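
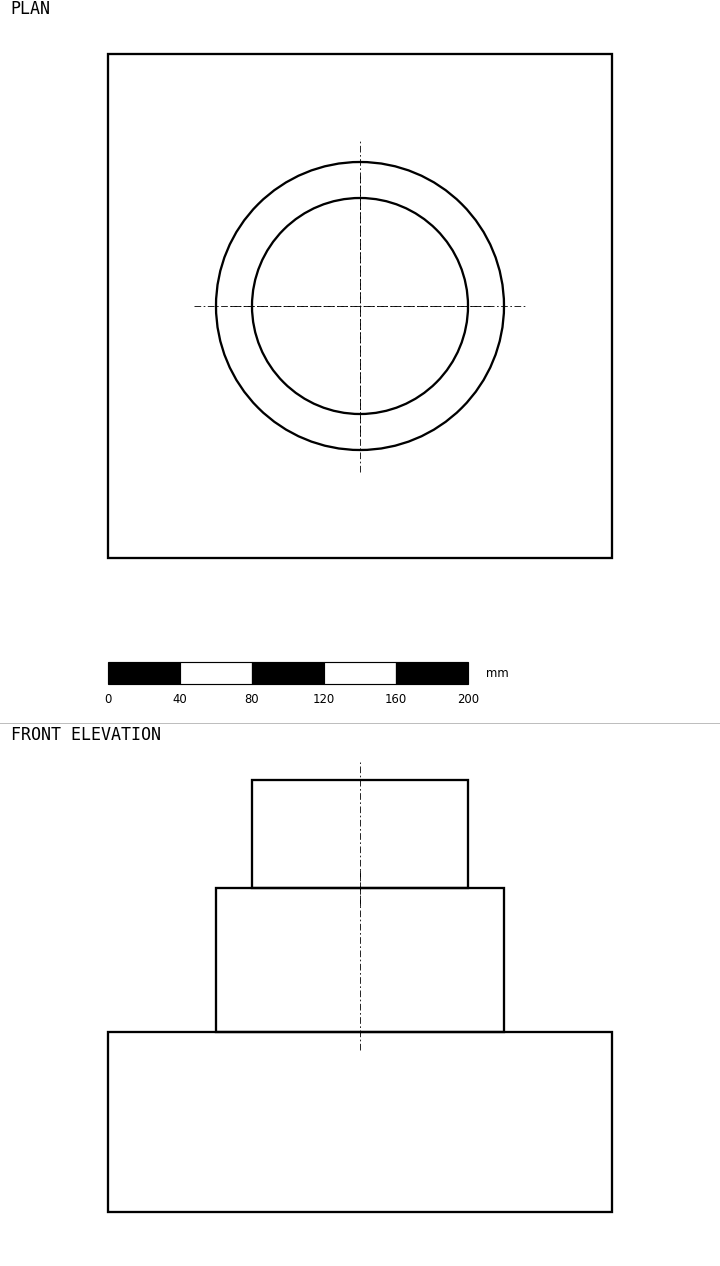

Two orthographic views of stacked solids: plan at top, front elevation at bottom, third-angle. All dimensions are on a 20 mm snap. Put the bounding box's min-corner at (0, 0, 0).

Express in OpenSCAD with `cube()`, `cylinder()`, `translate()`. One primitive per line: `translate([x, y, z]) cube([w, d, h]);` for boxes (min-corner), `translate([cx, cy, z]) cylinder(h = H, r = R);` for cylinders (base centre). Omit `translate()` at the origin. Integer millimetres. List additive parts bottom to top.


cube([280, 280, 100]);
translate([140, 140, 100]) cylinder(h = 80, r = 80);
translate([140, 140, 180]) cylinder(h = 60, r = 60);


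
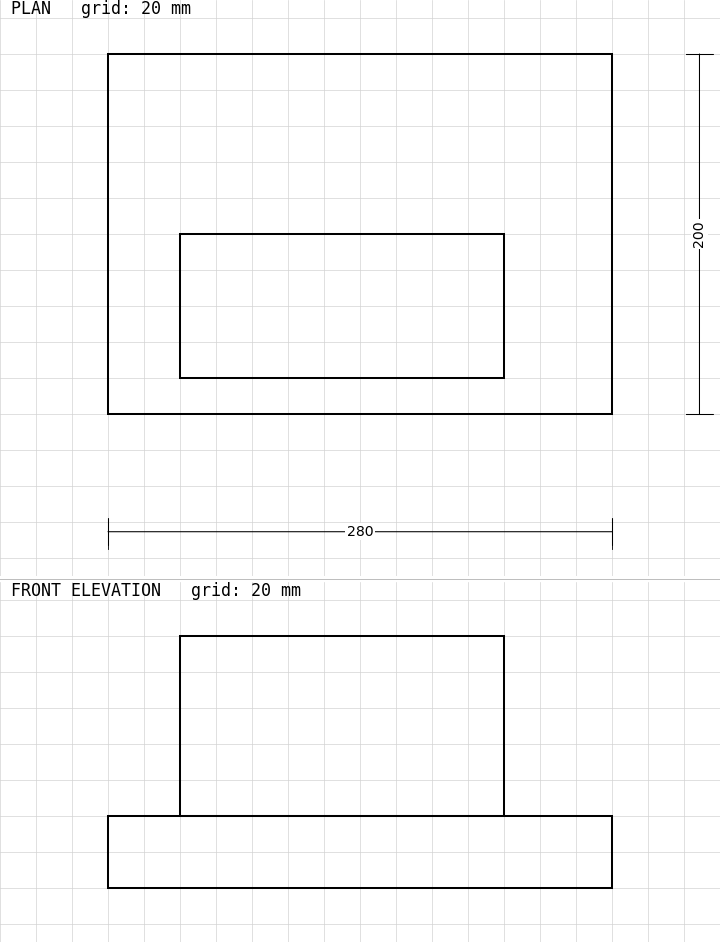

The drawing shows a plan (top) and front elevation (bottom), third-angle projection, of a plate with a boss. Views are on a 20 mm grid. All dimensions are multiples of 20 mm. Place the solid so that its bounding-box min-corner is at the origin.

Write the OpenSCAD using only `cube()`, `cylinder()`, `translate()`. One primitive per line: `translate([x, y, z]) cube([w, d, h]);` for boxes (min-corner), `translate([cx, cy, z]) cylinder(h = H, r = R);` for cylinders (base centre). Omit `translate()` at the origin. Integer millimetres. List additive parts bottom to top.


cube([280, 200, 40]);
translate([40, 20, 40]) cube([180, 80, 100]);


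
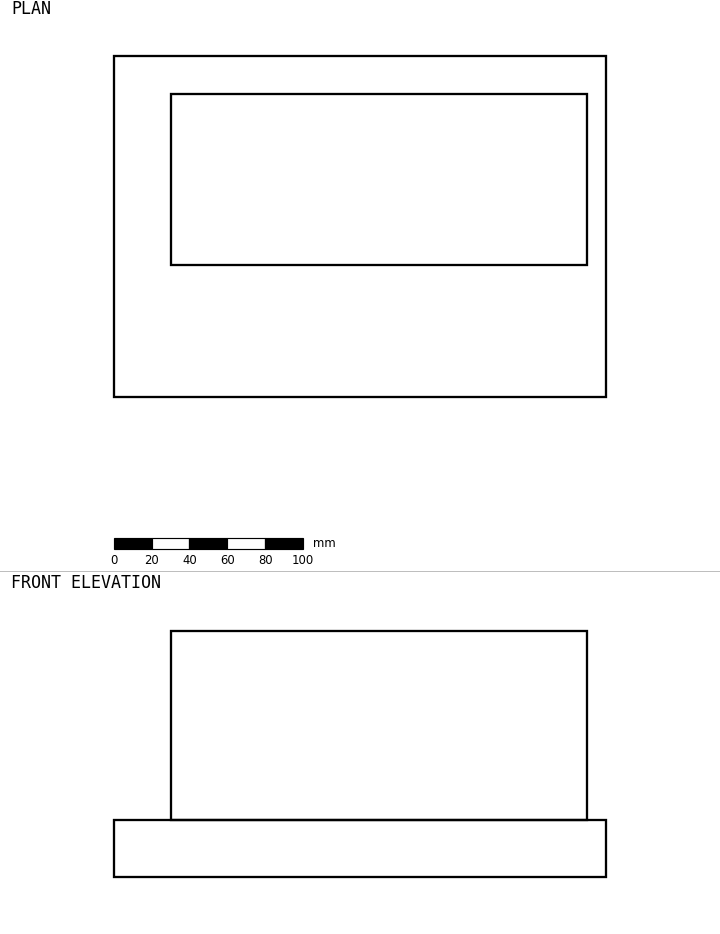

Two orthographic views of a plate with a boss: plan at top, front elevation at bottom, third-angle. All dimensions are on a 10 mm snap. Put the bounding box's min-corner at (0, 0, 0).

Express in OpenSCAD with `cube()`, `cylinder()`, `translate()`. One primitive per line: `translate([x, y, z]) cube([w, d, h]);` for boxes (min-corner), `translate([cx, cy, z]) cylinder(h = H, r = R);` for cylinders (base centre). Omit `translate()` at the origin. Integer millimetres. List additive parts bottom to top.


cube([260, 180, 30]);
translate([30, 70, 30]) cube([220, 90, 100]);


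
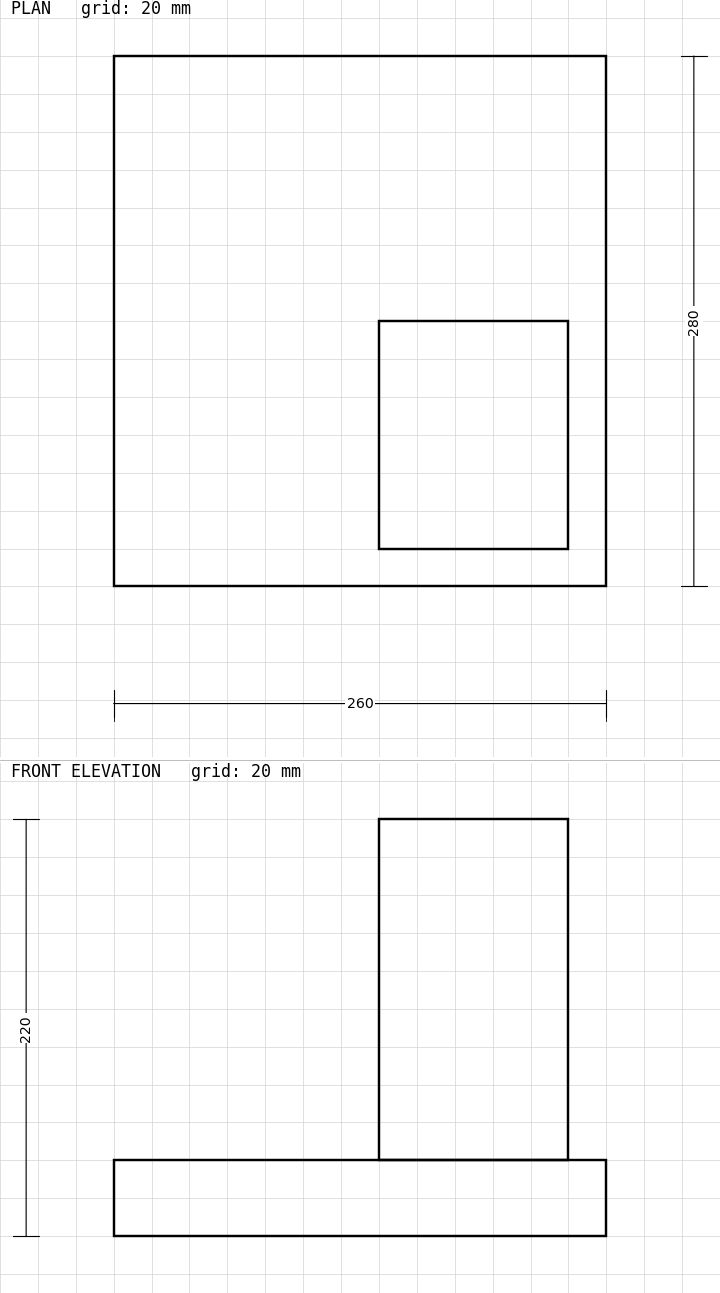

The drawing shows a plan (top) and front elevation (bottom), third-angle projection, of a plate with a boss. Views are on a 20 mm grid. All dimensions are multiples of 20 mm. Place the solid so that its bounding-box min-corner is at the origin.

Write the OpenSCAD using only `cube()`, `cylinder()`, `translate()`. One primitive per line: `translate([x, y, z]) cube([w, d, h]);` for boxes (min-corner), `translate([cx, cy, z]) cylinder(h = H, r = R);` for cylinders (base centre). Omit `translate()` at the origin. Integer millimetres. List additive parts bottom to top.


cube([260, 280, 40]);
translate([140, 20, 40]) cube([100, 120, 180]);


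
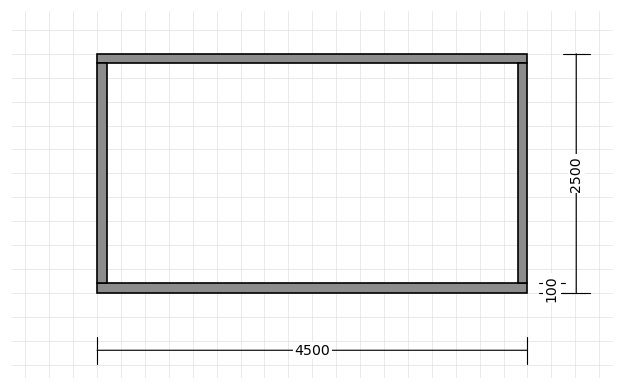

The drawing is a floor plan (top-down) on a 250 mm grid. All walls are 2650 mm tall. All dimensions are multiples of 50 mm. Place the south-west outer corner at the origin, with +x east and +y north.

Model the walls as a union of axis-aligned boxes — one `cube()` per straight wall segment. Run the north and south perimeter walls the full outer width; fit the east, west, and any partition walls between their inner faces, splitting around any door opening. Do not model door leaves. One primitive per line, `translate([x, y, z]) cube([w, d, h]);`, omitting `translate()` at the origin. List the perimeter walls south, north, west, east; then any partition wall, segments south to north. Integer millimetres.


cube([4500, 100, 2650]);
translate([0, 2400, 0]) cube([4500, 100, 2650]);
translate([0, 100, 0]) cube([100, 2300, 2650]);
translate([4400, 100, 0]) cube([100, 2300, 2650]);


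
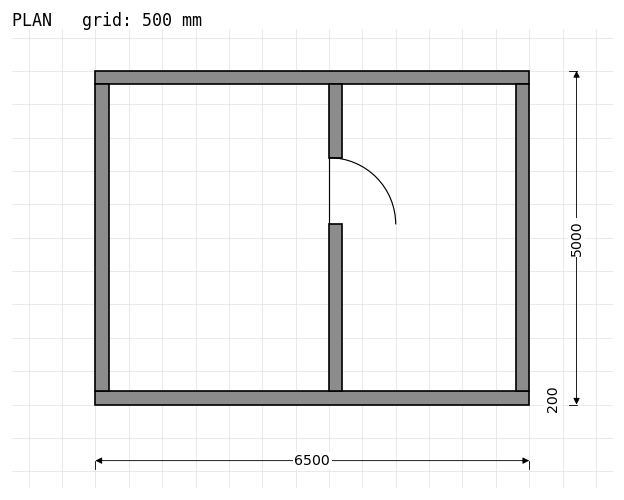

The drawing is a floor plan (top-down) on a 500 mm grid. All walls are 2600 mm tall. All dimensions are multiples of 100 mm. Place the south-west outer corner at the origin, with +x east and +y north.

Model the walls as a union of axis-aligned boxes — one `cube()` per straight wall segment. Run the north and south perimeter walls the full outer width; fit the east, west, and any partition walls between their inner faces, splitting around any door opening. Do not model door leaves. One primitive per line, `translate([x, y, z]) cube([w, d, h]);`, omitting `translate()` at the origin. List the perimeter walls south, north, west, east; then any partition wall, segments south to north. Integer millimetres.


cube([6500, 200, 2600]);
translate([0, 4800, 0]) cube([6500, 200, 2600]);
translate([0, 200, 0]) cube([200, 4600, 2600]);
translate([6300, 200, 0]) cube([200, 4600, 2600]);
translate([3500, 200, 0]) cube([200, 2500, 2600]);
translate([3500, 3700, 0]) cube([200, 1100, 2600]);


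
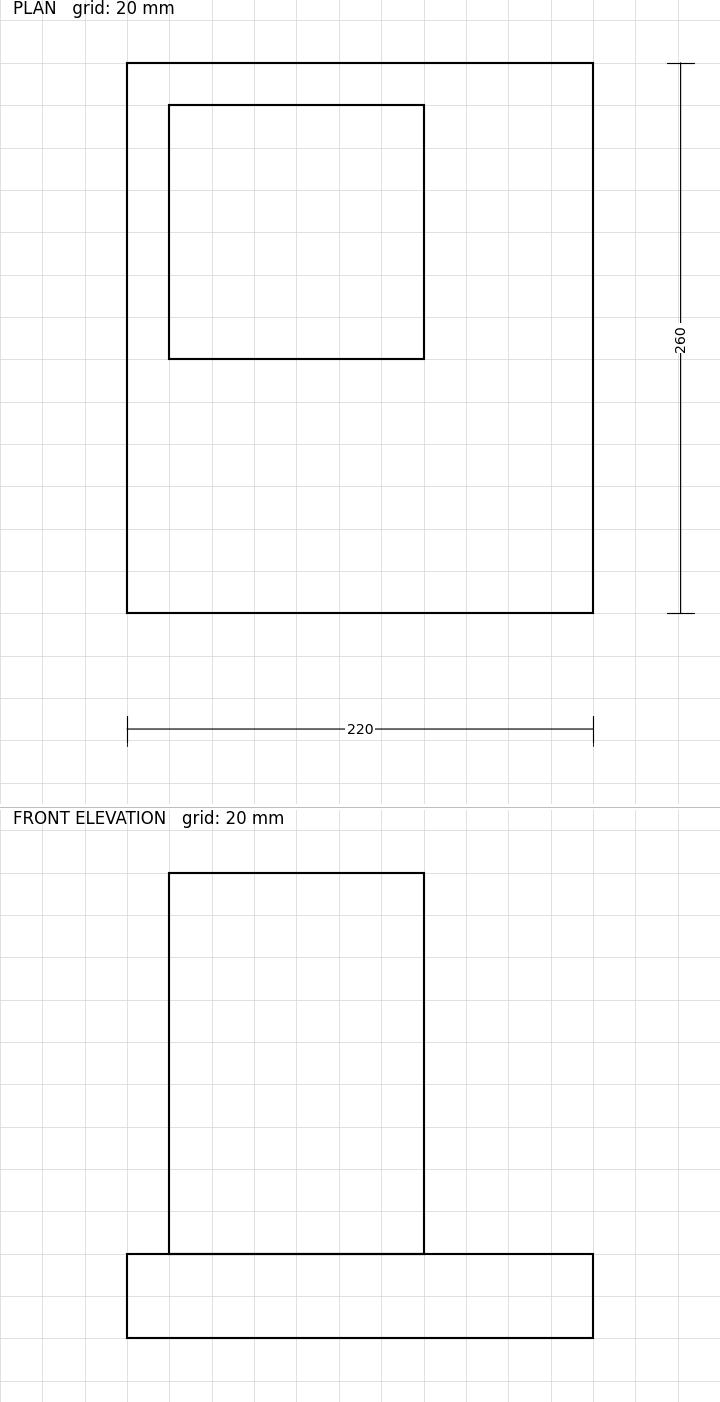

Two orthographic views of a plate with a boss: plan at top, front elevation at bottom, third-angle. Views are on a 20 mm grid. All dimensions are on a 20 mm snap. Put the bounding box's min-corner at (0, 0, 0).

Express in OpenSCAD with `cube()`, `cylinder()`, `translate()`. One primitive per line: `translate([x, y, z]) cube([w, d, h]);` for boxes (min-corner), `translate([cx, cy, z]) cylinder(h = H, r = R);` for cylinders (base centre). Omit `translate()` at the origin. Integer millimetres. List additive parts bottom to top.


cube([220, 260, 40]);
translate([20, 120, 40]) cube([120, 120, 180]);


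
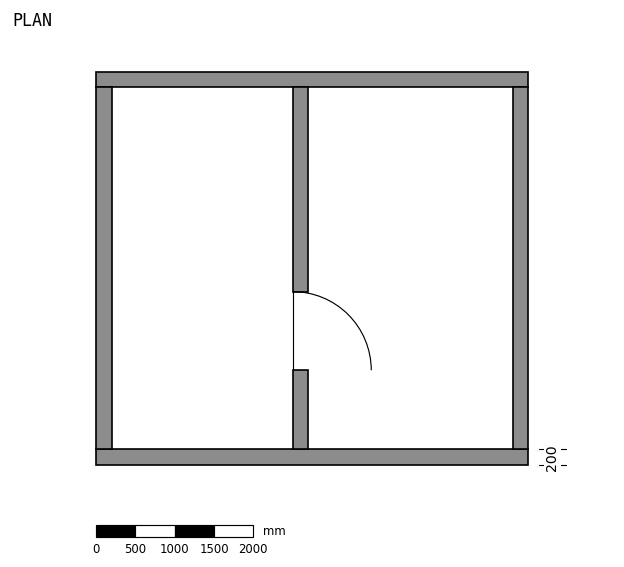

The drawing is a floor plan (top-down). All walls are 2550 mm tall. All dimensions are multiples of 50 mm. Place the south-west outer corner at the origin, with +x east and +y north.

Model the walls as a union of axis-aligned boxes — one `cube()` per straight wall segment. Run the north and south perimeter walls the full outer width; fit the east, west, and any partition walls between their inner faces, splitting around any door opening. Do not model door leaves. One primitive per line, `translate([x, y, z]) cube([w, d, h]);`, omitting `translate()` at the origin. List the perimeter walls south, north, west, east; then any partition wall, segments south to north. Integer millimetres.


cube([5500, 200, 2550]);
translate([0, 4800, 0]) cube([5500, 200, 2550]);
translate([0, 200, 0]) cube([200, 4600, 2550]);
translate([5300, 200, 0]) cube([200, 4600, 2550]);
translate([2500, 200, 0]) cube([200, 1000, 2550]);
translate([2500, 2200, 0]) cube([200, 2600, 2550]);


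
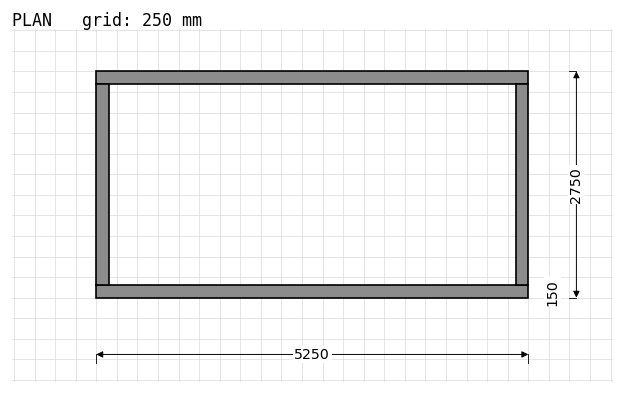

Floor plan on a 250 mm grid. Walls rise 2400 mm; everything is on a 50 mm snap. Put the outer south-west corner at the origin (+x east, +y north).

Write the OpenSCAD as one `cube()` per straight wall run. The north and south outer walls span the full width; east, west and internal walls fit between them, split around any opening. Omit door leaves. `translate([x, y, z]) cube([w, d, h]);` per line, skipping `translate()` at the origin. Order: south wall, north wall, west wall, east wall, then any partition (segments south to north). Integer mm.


cube([5250, 150, 2400]);
translate([0, 2600, 0]) cube([5250, 150, 2400]);
translate([0, 150, 0]) cube([150, 2450, 2400]);
translate([5100, 150, 0]) cube([150, 2450, 2400]);


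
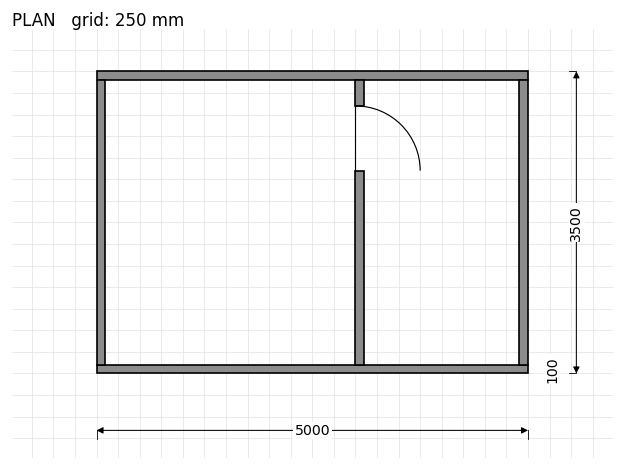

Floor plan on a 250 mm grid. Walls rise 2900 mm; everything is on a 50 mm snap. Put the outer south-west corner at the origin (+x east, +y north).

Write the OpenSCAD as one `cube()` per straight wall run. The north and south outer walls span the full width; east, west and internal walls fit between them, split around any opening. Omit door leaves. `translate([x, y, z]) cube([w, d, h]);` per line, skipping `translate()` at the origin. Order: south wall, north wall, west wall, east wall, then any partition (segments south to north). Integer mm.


cube([5000, 100, 2900]);
translate([0, 3400, 0]) cube([5000, 100, 2900]);
translate([0, 100, 0]) cube([100, 3300, 2900]);
translate([4900, 100, 0]) cube([100, 3300, 2900]);
translate([3000, 100, 0]) cube([100, 2250, 2900]);
translate([3000, 3100, 0]) cube([100, 300, 2900]);


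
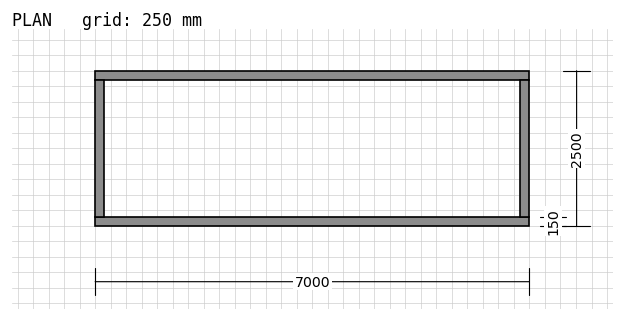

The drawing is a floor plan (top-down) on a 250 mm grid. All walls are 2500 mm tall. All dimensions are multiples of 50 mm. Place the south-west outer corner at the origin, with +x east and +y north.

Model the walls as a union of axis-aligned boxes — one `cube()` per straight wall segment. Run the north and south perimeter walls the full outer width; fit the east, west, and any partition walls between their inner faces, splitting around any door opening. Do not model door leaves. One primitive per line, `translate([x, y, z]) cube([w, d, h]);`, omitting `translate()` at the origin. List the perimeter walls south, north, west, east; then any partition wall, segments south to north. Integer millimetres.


cube([7000, 150, 2500]);
translate([0, 2350, 0]) cube([7000, 150, 2500]);
translate([0, 150, 0]) cube([150, 2200, 2500]);
translate([6850, 150, 0]) cube([150, 2200, 2500]);


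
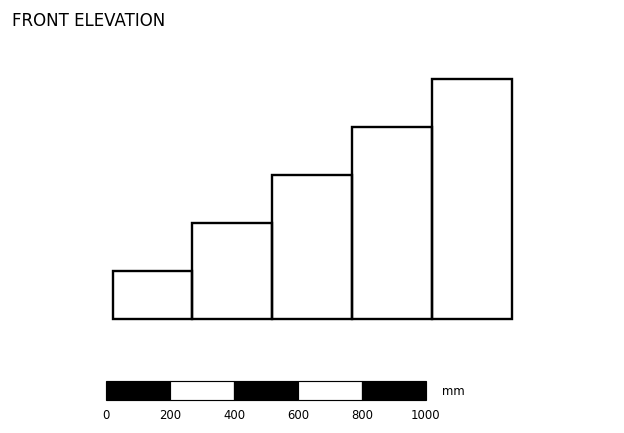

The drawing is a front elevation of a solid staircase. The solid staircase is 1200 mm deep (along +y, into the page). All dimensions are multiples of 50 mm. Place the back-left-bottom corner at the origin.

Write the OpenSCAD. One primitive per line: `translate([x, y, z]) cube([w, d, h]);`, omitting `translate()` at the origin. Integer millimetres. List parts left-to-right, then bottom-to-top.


cube([250, 1200, 150]);
translate([250, 0, 0]) cube([250, 1200, 300]);
translate([500, 0, 0]) cube([250, 1200, 450]);
translate([750, 0, 0]) cube([250, 1200, 600]);
translate([1000, 0, 0]) cube([250, 1200, 750]);


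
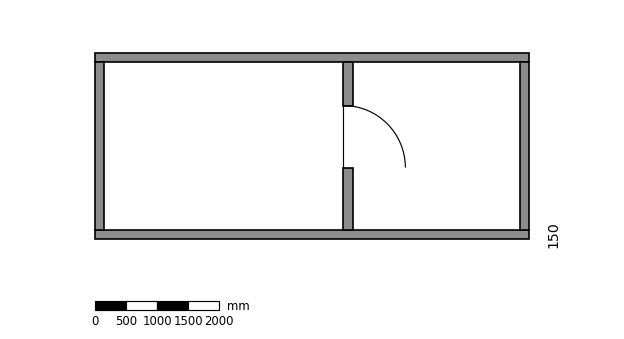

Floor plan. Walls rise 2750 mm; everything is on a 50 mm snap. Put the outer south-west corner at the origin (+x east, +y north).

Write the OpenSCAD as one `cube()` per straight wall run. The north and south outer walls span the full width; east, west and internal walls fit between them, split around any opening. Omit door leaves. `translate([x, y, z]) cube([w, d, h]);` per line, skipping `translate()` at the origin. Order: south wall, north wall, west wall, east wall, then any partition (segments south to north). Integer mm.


cube([7000, 150, 2750]);
translate([0, 2850, 0]) cube([7000, 150, 2750]);
translate([0, 150, 0]) cube([150, 2700, 2750]);
translate([6850, 150, 0]) cube([150, 2700, 2750]);
translate([4000, 150, 0]) cube([150, 1000, 2750]);
translate([4000, 2150, 0]) cube([150, 700, 2750]);


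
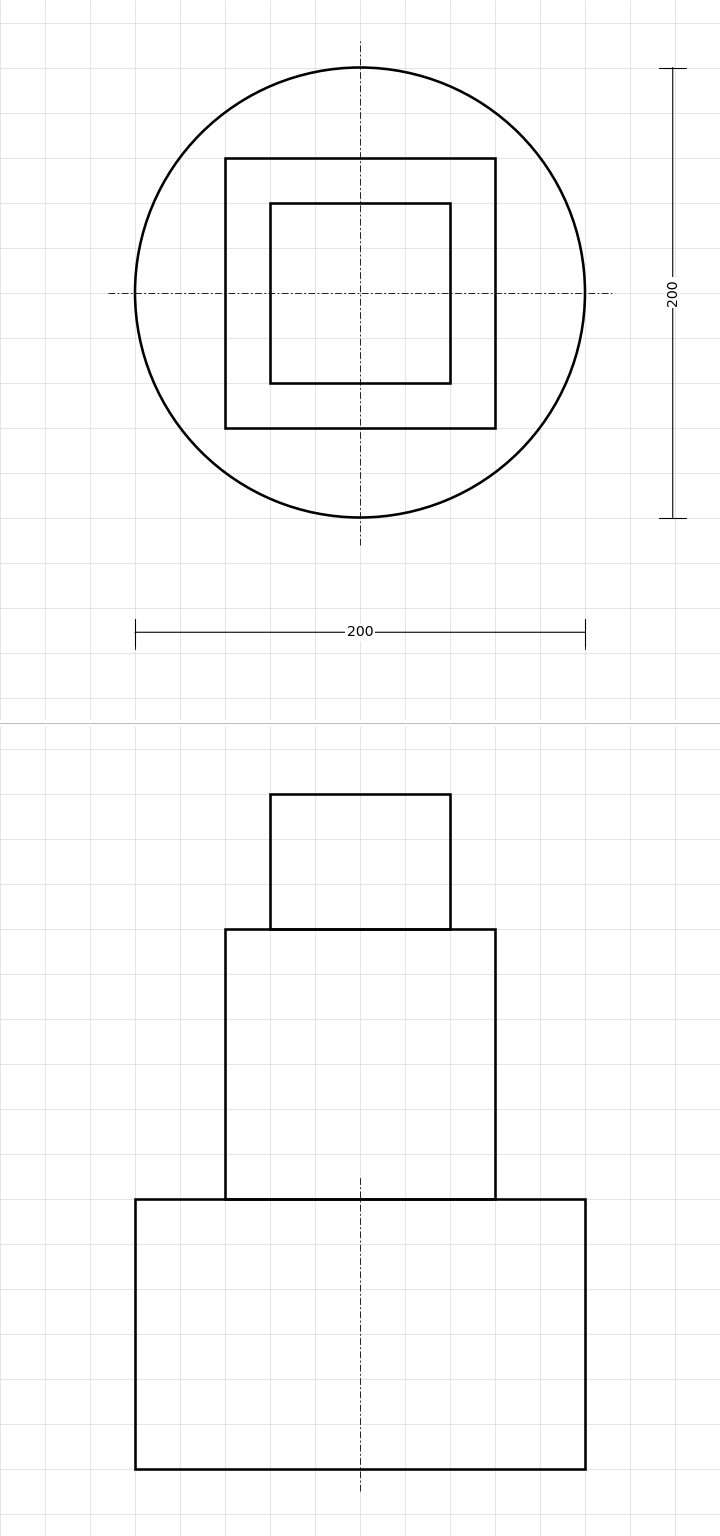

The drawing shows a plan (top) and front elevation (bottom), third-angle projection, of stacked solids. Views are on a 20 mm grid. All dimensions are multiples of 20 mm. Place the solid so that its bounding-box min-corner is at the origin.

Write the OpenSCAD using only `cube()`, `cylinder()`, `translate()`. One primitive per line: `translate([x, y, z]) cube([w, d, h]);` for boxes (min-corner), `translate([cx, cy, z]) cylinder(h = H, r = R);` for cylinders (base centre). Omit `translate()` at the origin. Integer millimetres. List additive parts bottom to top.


translate([100, 100, 0]) cylinder(h = 120, r = 100);
translate([40, 40, 120]) cube([120, 120, 120]);
translate([60, 60, 240]) cube([80, 80, 60]);


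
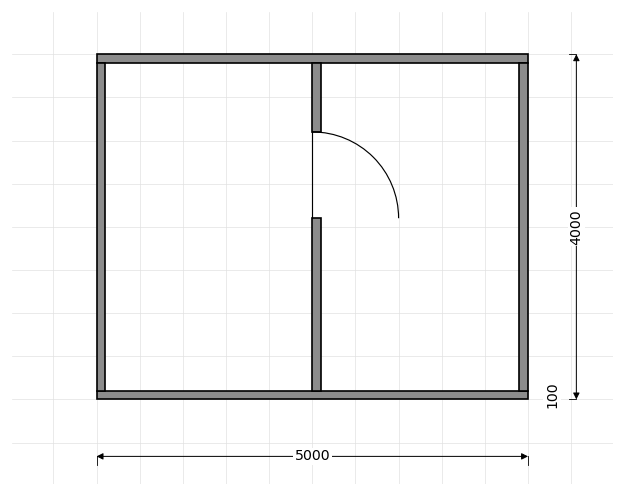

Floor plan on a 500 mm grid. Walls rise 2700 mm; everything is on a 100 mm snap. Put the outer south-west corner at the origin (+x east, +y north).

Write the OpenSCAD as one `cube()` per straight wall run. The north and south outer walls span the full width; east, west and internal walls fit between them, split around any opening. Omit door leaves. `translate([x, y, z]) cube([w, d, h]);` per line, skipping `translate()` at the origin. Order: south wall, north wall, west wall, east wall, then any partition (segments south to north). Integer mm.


cube([5000, 100, 2700]);
translate([0, 3900, 0]) cube([5000, 100, 2700]);
translate([0, 100, 0]) cube([100, 3800, 2700]);
translate([4900, 100, 0]) cube([100, 3800, 2700]);
translate([2500, 100, 0]) cube([100, 2000, 2700]);
translate([2500, 3100, 0]) cube([100, 800, 2700]);


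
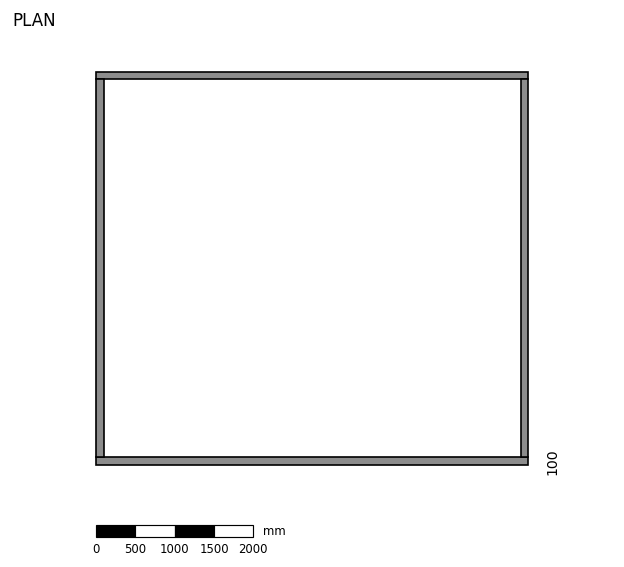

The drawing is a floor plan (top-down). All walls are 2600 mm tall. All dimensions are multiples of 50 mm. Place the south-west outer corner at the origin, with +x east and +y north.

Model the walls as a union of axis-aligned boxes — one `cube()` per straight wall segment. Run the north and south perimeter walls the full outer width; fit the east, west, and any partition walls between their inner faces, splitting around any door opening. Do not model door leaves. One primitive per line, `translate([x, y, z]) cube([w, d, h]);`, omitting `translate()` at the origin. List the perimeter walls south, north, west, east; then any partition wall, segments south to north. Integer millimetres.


cube([5500, 100, 2600]);
translate([0, 4900, 0]) cube([5500, 100, 2600]);
translate([0, 100, 0]) cube([100, 4800, 2600]);
translate([5400, 100, 0]) cube([100, 4800, 2600]);


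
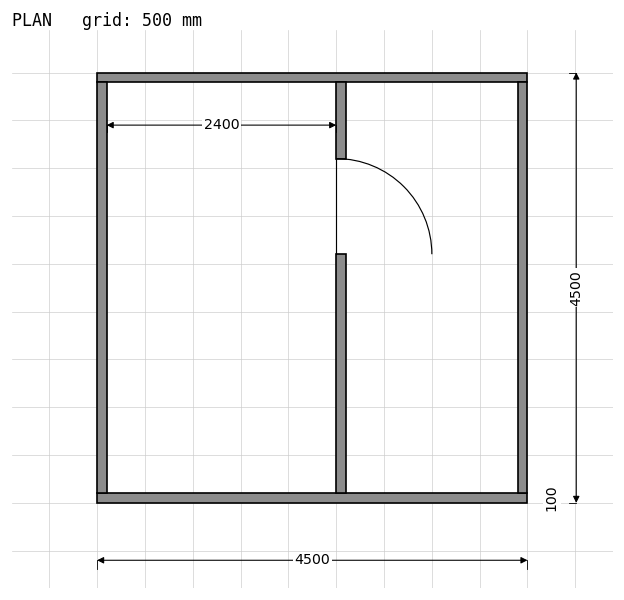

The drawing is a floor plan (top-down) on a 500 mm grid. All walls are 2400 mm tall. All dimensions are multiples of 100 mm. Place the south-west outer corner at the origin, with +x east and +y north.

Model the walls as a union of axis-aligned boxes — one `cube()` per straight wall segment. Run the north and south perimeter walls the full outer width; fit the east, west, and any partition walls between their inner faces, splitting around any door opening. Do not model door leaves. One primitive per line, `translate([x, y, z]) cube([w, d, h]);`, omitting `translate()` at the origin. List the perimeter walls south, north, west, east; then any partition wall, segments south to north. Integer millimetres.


cube([4500, 100, 2400]);
translate([0, 4400, 0]) cube([4500, 100, 2400]);
translate([0, 100, 0]) cube([100, 4300, 2400]);
translate([4400, 100, 0]) cube([100, 4300, 2400]);
translate([2500, 100, 0]) cube([100, 2500, 2400]);
translate([2500, 3600, 0]) cube([100, 800, 2400]);


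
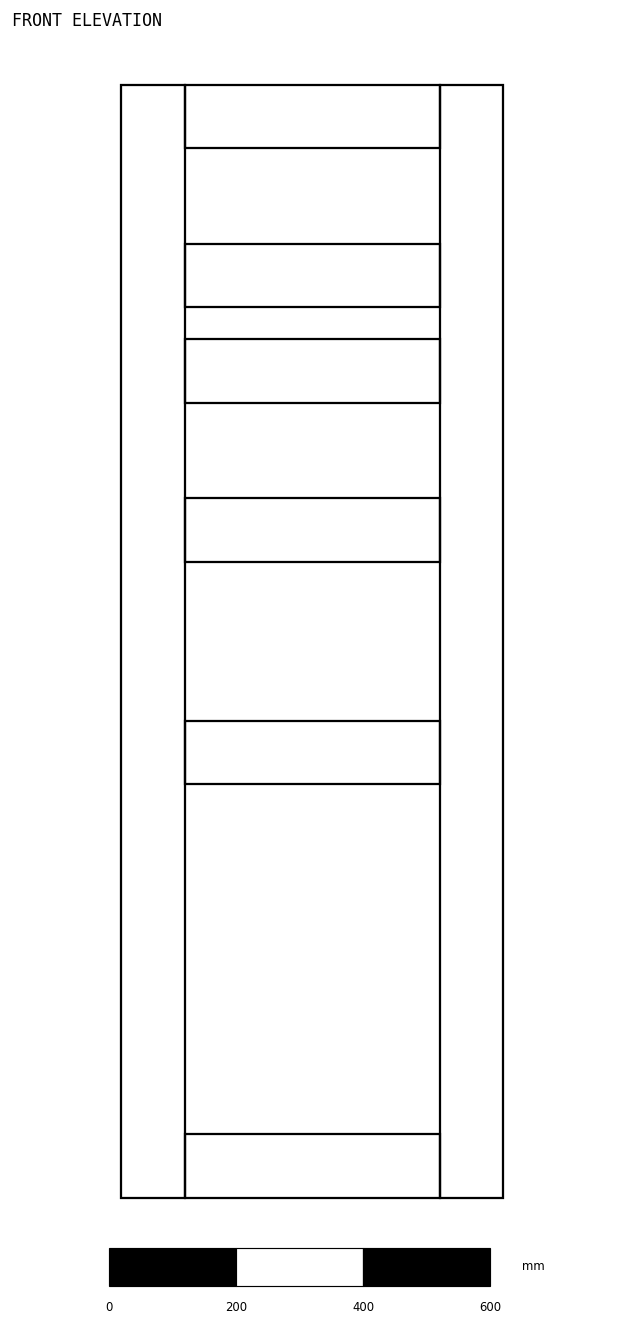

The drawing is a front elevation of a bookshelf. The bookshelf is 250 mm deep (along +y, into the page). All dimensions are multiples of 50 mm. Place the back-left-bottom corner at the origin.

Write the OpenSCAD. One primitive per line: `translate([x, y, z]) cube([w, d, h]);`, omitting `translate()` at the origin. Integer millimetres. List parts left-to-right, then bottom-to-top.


cube([100, 250, 1750]);
translate([100, 0, 0]) cube([400, 250, 100]);
translate([100, 0, 650]) cube([400, 250, 100]);
translate([100, 0, 1000]) cube([400, 250, 100]);
translate([100, 0, 1250]) cube([400, 250, 100]);
translate([100, 0, 1400]) cube([400, 250, 100]);
translate([100, 0, 1650]) cube([400, 250, 100]);
translate([500, 0, 0]) cube([100, 250, 1750]);


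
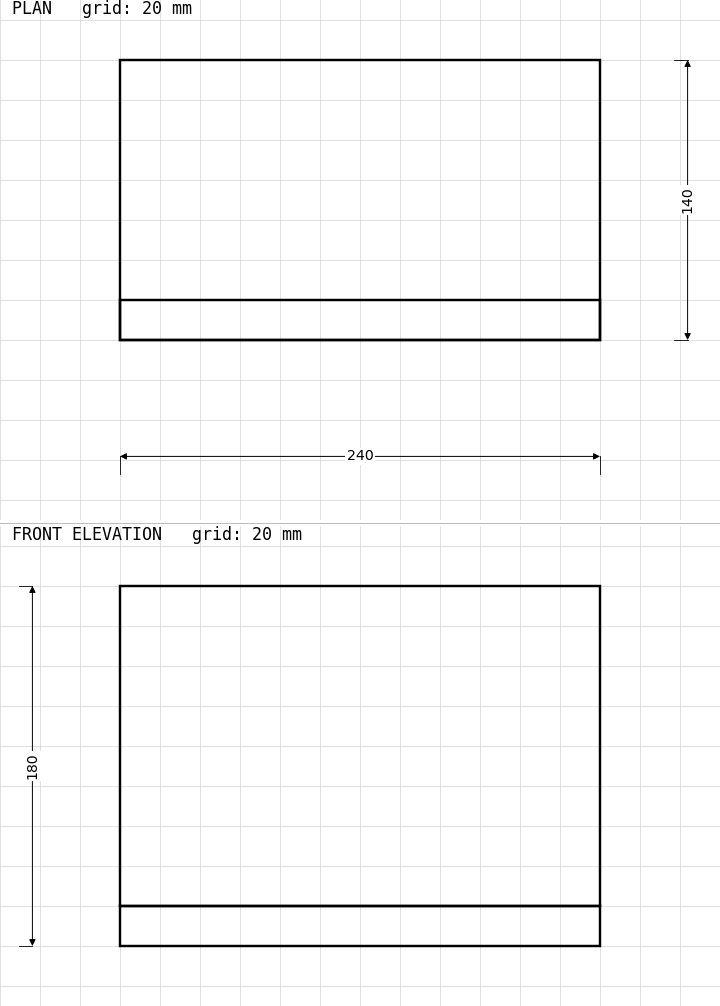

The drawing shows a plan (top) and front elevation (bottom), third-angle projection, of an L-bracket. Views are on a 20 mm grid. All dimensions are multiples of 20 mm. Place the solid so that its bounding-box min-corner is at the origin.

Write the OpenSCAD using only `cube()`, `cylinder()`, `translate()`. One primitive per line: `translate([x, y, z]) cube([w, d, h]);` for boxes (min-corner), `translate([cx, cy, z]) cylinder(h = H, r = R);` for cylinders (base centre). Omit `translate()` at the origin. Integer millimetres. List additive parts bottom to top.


cube([240, 140, 20]);
translate([0, 0, 20]) cube([240, 20, 160]);


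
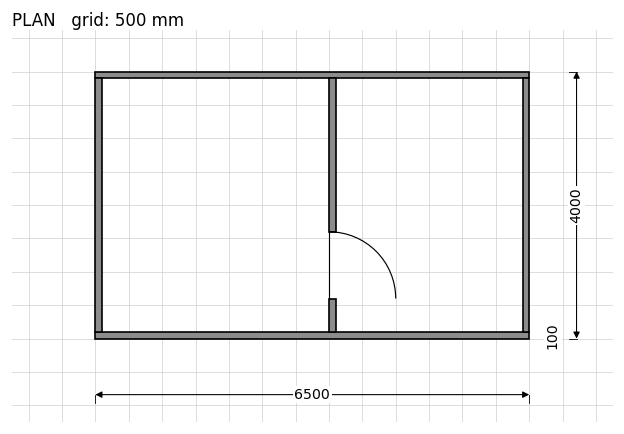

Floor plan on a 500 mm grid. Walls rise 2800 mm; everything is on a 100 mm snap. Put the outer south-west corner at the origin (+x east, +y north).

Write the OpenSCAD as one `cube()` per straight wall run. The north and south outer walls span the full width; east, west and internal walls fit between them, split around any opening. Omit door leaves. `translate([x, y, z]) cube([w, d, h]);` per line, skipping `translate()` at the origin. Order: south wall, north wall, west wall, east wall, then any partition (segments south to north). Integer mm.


cube([6500, 100, 2800]);
translate([0, 3900, 0]) cube([6500, 100, 2800]);
translate([0, 100, 0]) cube([100, 3800, 2800]);
translate([6400, 100, 0]) cube([100, 3800, 2800]);
translate([3500, 100, 0]) cube([100, 500, 2800]);
translate([3500, 1600, 0]) cube([100, 2300, 2800]);


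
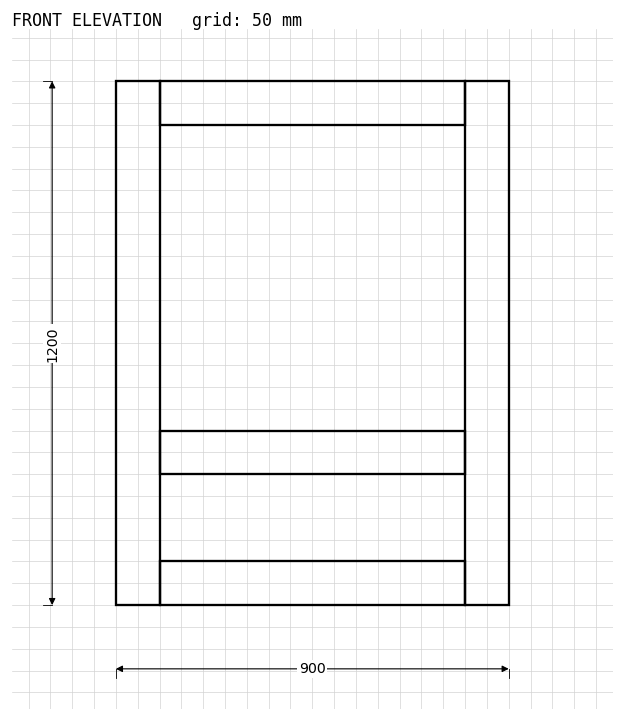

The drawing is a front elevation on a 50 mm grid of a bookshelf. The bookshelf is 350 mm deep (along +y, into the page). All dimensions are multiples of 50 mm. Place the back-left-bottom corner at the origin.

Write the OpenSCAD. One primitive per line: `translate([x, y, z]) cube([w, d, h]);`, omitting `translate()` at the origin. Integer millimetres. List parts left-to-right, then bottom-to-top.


cube([100, 350, 1200]);
translate([100, 0, 0]) cube([700, 350, 100]);
translate([100, 0, 300]) cube([700, 350, 100]);
translate([100, 0, 1100]) cube([700, 350, 100]);
translate([800, 0, 0]) cube([100, 350, 1200]);


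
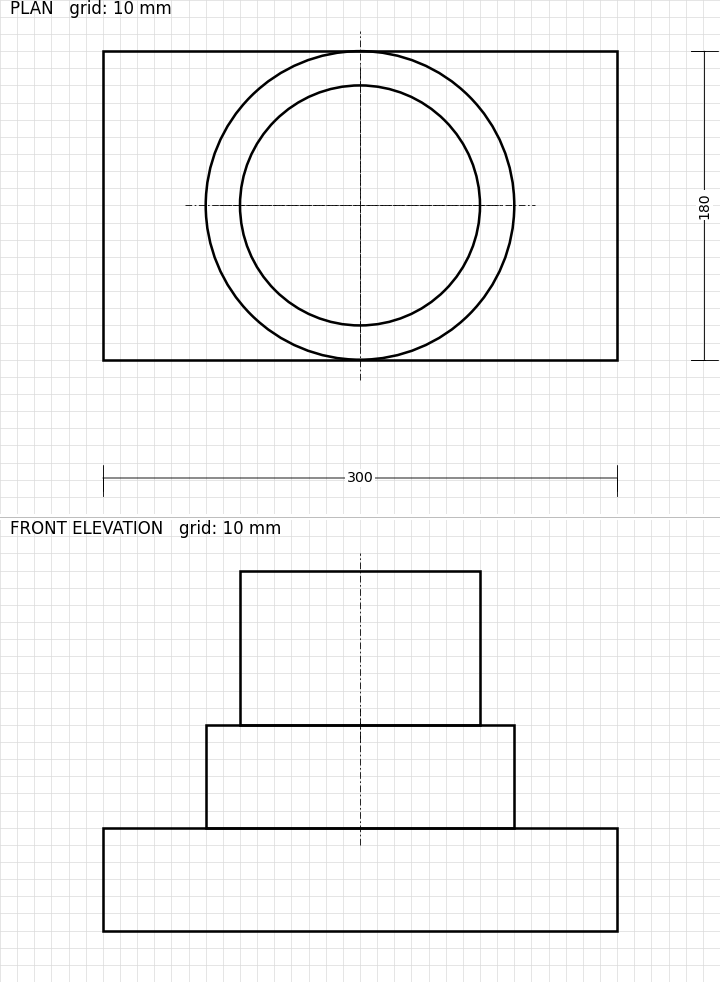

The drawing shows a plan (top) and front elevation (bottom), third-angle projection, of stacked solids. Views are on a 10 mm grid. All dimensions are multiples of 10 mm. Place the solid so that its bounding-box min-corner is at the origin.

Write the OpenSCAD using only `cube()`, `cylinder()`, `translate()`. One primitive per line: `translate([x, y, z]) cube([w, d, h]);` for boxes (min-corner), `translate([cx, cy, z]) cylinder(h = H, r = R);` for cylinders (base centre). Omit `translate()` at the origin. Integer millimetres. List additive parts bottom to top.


cube([300, 180, 60]);
translate([150, 90, 60]) cylinder(h = 60, r = 90);
translate([150, 90, 120]) cylinder(h = 90, r = 70);


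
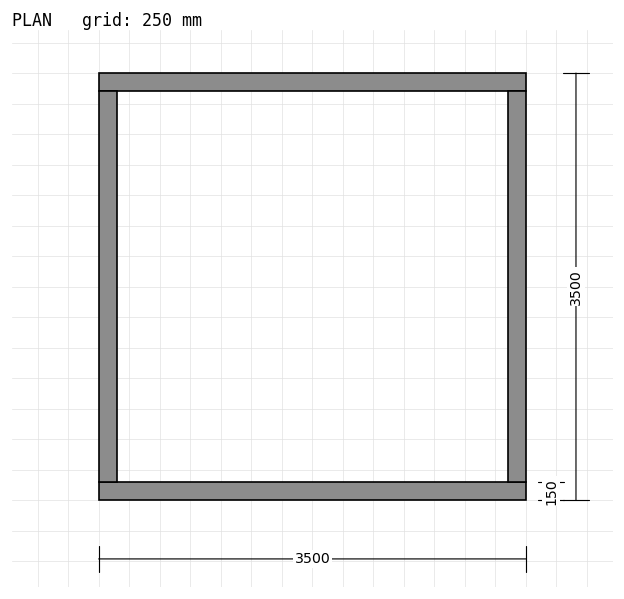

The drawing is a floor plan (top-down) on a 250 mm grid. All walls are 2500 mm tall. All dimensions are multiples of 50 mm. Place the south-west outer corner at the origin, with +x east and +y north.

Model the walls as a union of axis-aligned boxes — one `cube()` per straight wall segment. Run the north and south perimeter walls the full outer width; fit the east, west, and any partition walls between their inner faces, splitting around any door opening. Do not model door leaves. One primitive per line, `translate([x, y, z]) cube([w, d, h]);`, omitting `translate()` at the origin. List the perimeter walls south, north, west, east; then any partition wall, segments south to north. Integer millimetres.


cube([3500, 150, 2500]);
translate([0, 3350, 0]) cube([3500, 150, 2500]);
translate([0, 150, 0]) cube([150, 3200, 2500]);
translate([3350, 150, 0]) cube([150, 3200, 2500]);


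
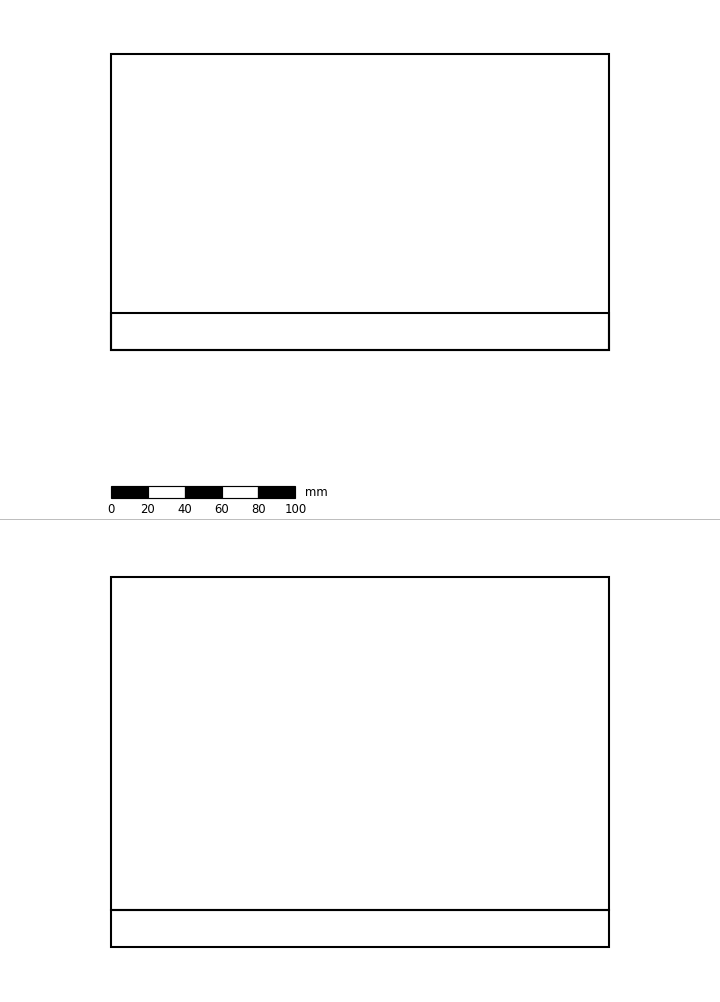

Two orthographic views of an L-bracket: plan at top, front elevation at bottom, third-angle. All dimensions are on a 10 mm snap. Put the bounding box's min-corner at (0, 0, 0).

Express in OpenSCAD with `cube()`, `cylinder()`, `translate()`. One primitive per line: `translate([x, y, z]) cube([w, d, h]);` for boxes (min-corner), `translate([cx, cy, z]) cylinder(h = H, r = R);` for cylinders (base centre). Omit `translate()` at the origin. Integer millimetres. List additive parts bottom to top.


cube([270, 160, 20]);
translate([0, 0, 20]) cube([270, 20, 180]);


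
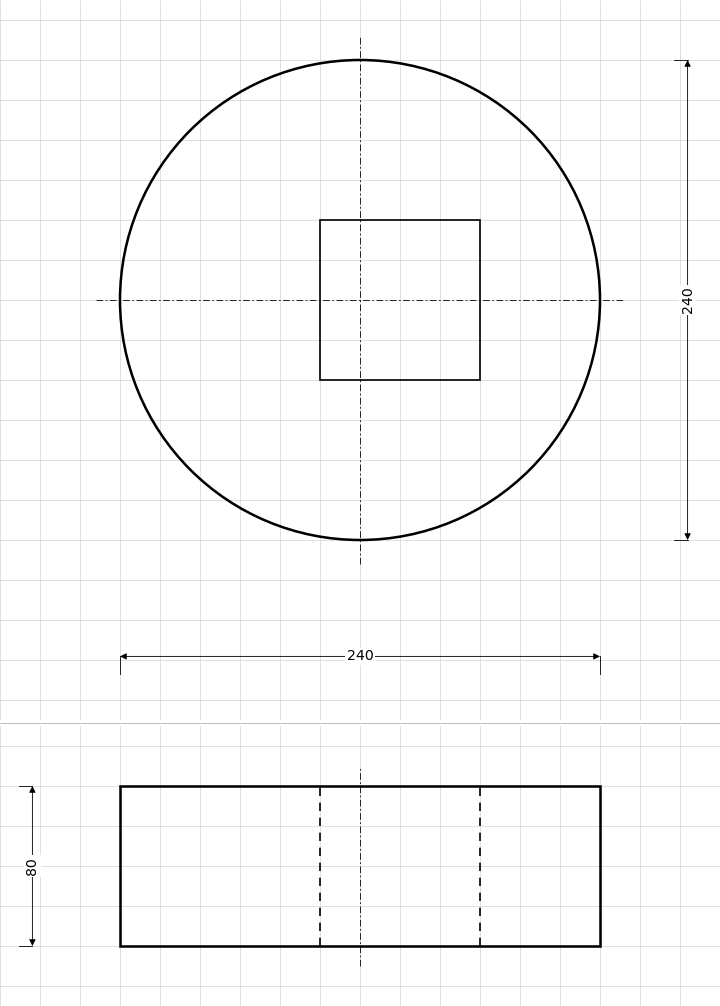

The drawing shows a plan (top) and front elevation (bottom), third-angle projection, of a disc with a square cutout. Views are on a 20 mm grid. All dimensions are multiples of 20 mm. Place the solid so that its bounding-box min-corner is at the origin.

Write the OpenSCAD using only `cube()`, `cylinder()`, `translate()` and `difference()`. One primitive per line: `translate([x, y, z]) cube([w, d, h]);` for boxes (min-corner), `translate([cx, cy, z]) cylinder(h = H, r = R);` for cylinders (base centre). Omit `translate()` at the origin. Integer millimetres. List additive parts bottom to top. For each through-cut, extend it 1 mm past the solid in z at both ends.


difference() {
  translate([120, 120, 0]) cylinder(h = 80, r = 120);
  translate([100, 80, -1]) cube([80, 80, 82]);
}


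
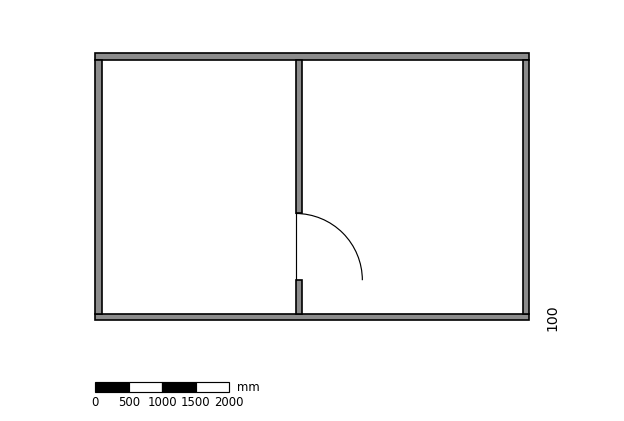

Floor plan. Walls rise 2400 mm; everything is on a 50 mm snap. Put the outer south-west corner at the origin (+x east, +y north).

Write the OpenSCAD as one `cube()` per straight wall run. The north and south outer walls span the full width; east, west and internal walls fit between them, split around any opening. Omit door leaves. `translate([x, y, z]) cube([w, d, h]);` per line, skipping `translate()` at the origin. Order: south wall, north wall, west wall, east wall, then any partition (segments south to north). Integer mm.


cube([6500, 100, 2400]);
translate([0, 3900, 0]) cube([6500, 100, 2400]);
translate([0, 100, 0]) cube([100, 3800, 2400]);
translate([6400, 100, 0]) cube([100, 3800, 2400]);
translate([3000, 100, 0]) cube([100, 500, 2400]);
translate([3000, 1600, 0]) cube([100, 2300, 2400]);


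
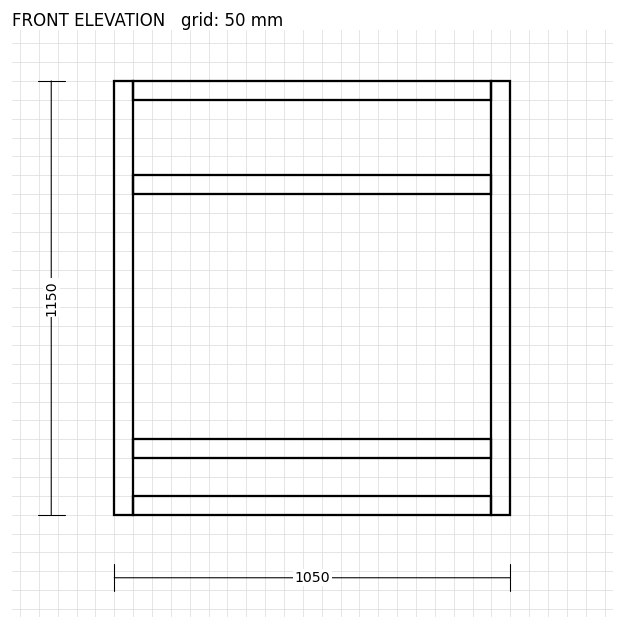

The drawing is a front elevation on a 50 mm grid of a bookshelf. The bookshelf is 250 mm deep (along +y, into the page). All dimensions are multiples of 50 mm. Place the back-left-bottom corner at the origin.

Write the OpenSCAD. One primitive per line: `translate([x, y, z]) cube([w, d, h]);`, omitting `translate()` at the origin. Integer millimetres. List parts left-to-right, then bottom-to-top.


cube([50, 250, 1150]);
translate([50, 0, 0]) cube([950, 250, 50]);
translate([50, 0, 150]) cube([950, 250, 50]);
translate([50, 0, 850]) cube([950, 250, 50]);
translate([50, 0, 1100]) cube([950, 250, 50]);
translate([1000, 0, 0]) cube([50, 250, 1150]);


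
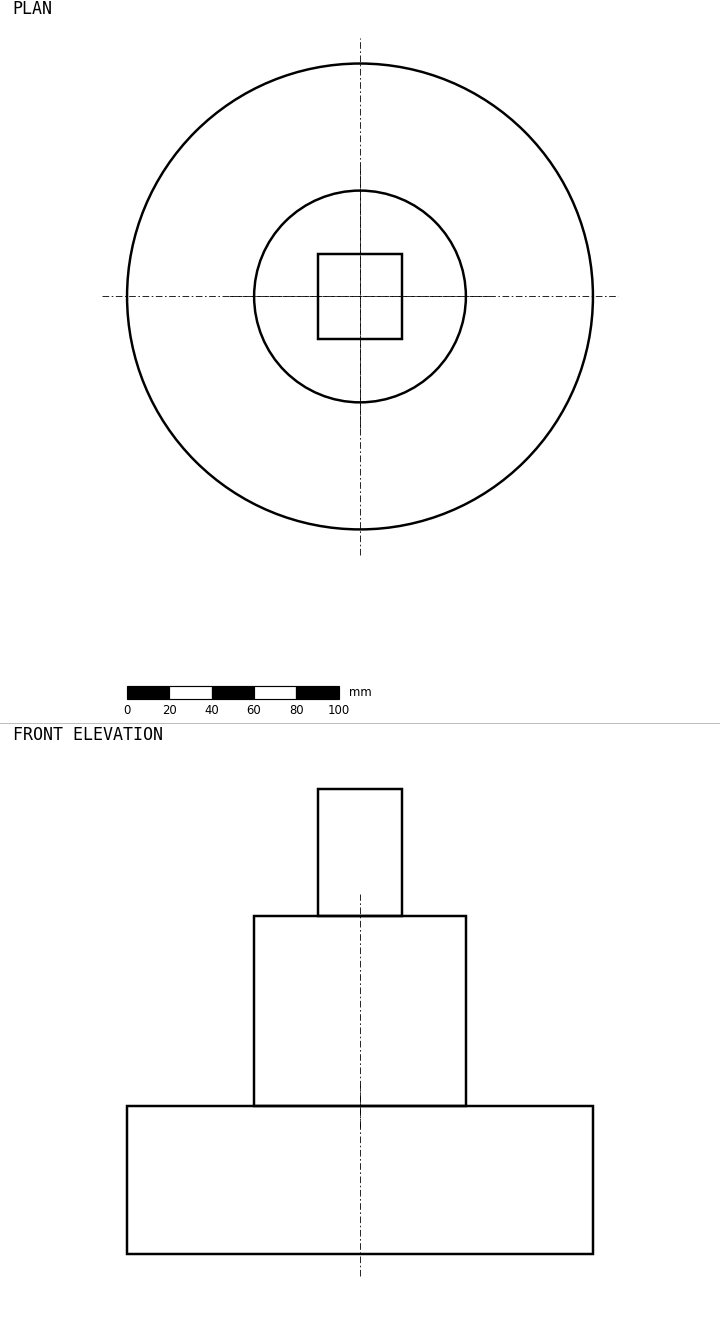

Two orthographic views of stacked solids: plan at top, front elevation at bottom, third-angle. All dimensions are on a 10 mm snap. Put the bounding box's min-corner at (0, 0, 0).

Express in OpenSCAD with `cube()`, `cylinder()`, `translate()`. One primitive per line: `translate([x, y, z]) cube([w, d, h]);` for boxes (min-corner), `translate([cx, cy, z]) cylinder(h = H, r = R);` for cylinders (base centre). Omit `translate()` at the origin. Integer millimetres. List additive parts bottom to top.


translate([110, 110, 0]) cylinder(h = 70, r = 110);
translate([110, 110, 70]) cylinder(h = 90, r = 50);
translate([90, 90, 160]) cube([40, 40, 60]);


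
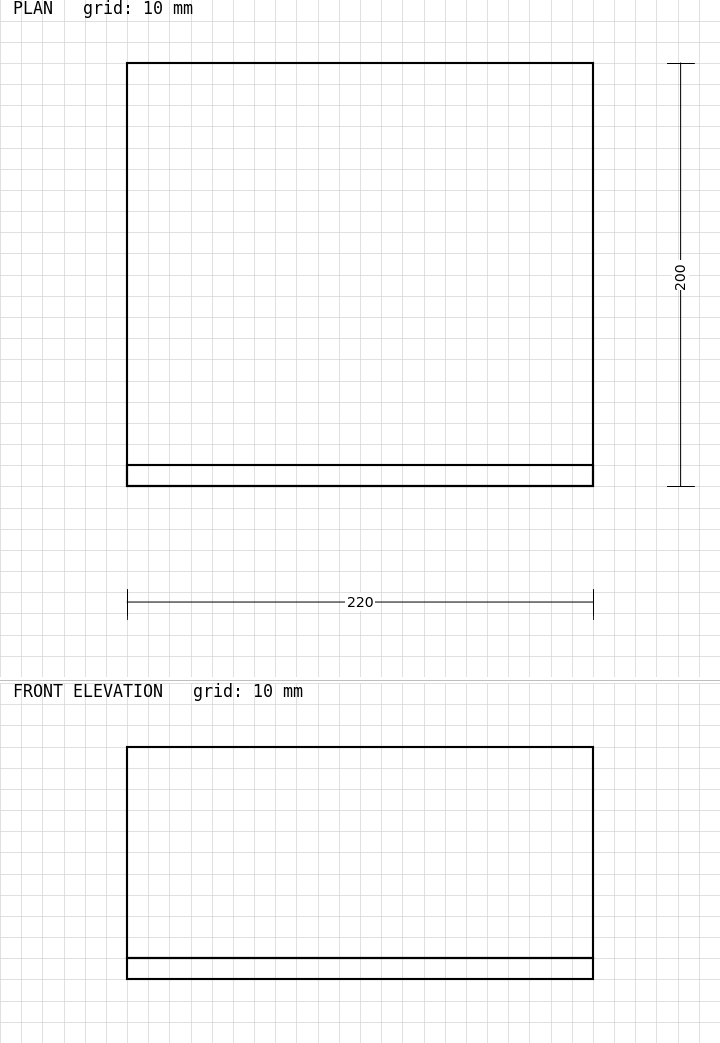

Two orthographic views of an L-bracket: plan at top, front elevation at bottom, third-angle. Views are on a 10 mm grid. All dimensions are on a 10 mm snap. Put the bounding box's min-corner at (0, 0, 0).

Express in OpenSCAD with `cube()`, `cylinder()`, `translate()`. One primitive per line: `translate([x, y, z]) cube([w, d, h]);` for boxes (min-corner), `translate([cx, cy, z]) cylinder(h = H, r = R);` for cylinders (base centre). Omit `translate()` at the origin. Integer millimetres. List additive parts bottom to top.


cube([220, 200, 10]);
translate([0, 0, 10]) cube([220, 10, 100]);


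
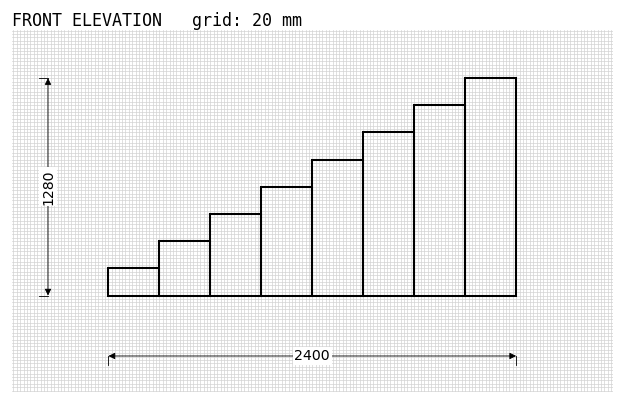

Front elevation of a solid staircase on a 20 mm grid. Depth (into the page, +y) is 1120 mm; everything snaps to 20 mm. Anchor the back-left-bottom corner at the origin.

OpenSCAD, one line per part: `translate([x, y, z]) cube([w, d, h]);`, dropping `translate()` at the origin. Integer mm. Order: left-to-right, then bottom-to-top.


cube([300, 1120, 160]);
translate([300, 0, 0]) cube([300, 1120, 320]);
translate([600, 0, 0]) cube([300, 1120, 480]);
translate([900, 0, 0]) cube([300, 1120, 640]);
translate([1200, 0, 0]) cube([300, 1120, 800]);
translate([1500, 0, 0]) cube([300, 1120, 960]);
translate([1800, 0, 0]) cube([300, 1120, 1120]);
translate([2100, 0, 0]) cube([300, 1120, 1280]);


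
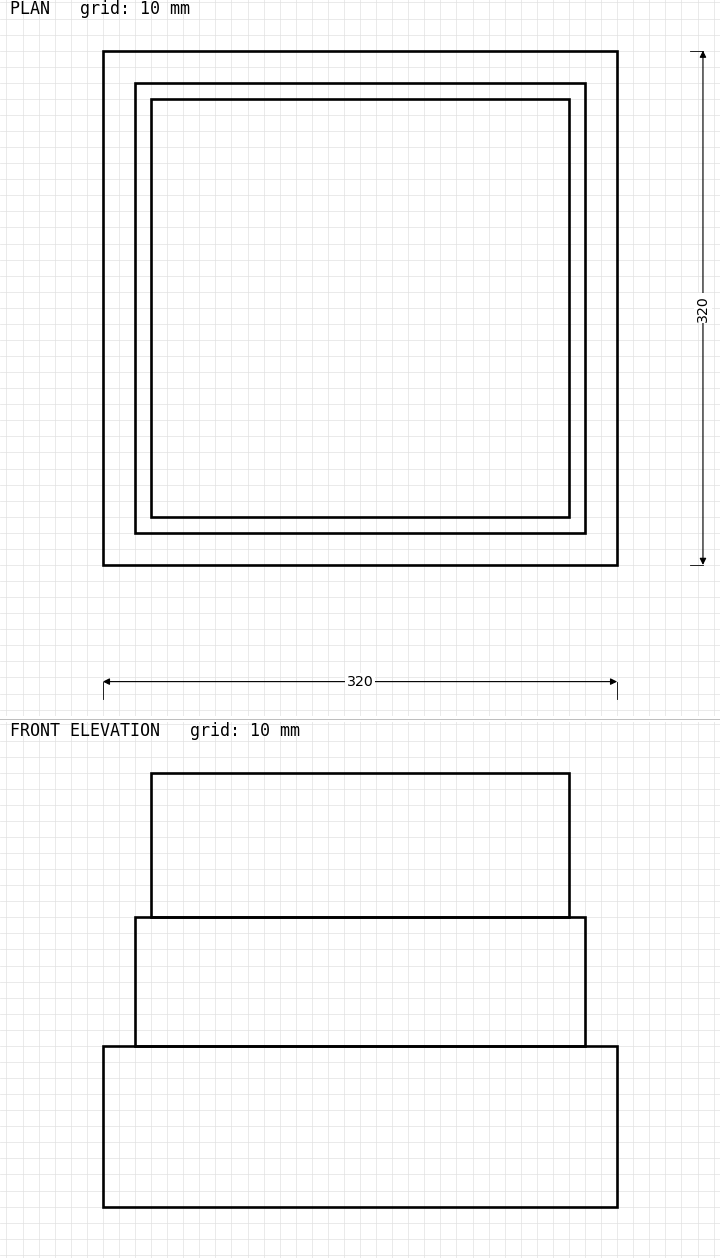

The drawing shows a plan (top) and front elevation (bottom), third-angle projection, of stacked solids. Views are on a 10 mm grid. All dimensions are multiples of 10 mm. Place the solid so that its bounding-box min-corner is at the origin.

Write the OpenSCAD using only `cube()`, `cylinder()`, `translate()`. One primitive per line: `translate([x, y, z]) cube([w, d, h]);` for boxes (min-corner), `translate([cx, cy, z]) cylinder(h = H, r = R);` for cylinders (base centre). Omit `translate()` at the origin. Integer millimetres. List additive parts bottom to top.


cube([320, 320, 100]);
translate([20, 20, 100]) cube([280, 280, 80]);
translate([30, 30, 180]) cube([260, 260, 90]);


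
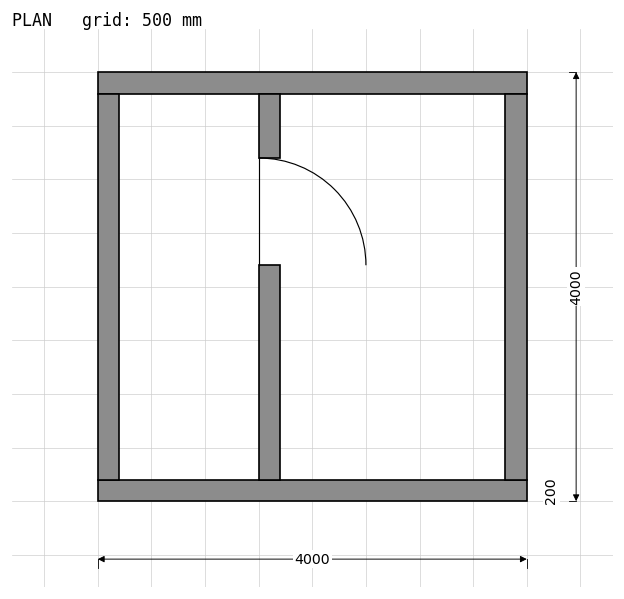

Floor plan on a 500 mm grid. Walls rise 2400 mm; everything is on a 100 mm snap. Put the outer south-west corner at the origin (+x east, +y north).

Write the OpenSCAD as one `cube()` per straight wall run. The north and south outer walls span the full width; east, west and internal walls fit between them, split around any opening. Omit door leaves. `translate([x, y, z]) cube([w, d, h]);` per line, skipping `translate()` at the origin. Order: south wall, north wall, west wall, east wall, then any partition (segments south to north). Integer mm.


cube([4000, 200, 2400]);
translate([0, 3800, 0]) cube([4000, 200, 2400]);
translate([0, 200, 0]) cube([200, 3600, 2400]);
translate([3800, 200, 0]) cube([200, 3600, 2400]);
translate([1500, 200, 0]) cube([200, 2000, 2400]);
translate([1500, 3200, 0]) cube([200, 600, 2400]);


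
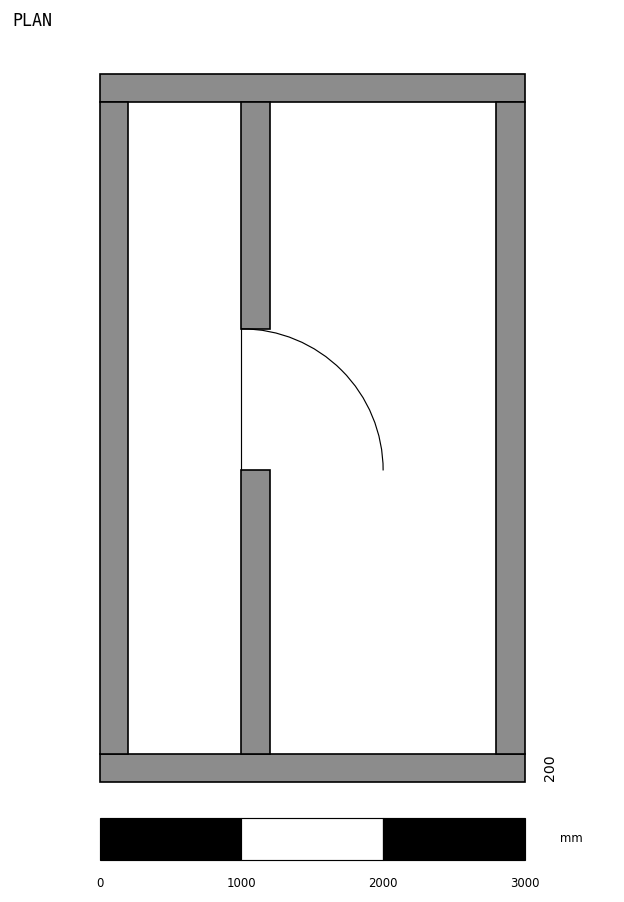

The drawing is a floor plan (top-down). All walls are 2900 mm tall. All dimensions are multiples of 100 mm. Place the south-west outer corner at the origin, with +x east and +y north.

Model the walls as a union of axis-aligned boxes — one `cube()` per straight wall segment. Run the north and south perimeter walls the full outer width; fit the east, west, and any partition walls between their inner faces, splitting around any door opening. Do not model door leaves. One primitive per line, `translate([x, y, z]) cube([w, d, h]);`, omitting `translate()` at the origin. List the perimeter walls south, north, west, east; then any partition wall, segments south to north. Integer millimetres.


cube([3000, 200, 2900]);
translate([0, 4800, 0]) cube([3000, 200, 2900]);
translate([0, 200, 0]) cube([200, 4600, 2900]);
translate([2800, 200, 0]) cube([200, 4600, 2900]);
translate([1000, 200, 0]) cube([200, 2000, 2900]);
translate([1000, 3200, 0]) cube([200, 1600, 2900]);


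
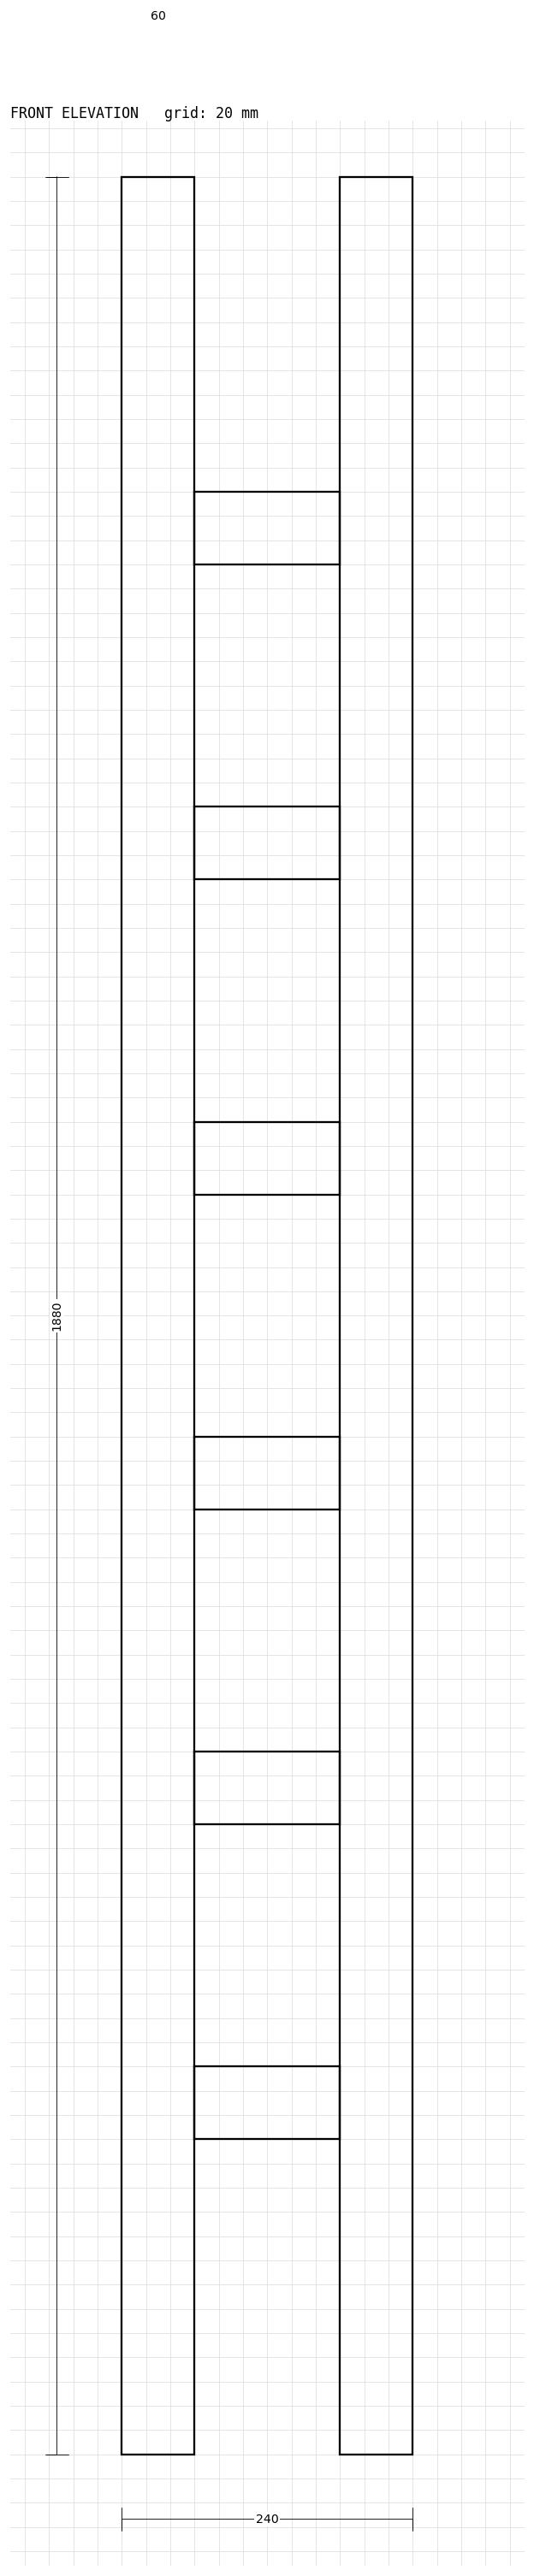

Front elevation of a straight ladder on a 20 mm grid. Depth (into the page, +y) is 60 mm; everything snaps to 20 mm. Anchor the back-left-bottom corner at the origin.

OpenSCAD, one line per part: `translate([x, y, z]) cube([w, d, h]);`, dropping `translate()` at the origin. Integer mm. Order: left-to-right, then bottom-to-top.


cube([60, 60, 1880]);
translate([60, 0, 260]) cube([120, 60, 60]);
translate([60, 0, 520]) cube([120, 60, 60]);
translate([60, 0, 780]) cube([120, 60, 60]);
translate([60, 0, 1040]) cube([120, 60, 60]);
translate([60, 0, 1300]) cube([120, 60, 60]);
translate([60, 0, 1560]) cube([120, 60, 60]);
translate([180, 0, 0]) cube([60, 60, 1880]);


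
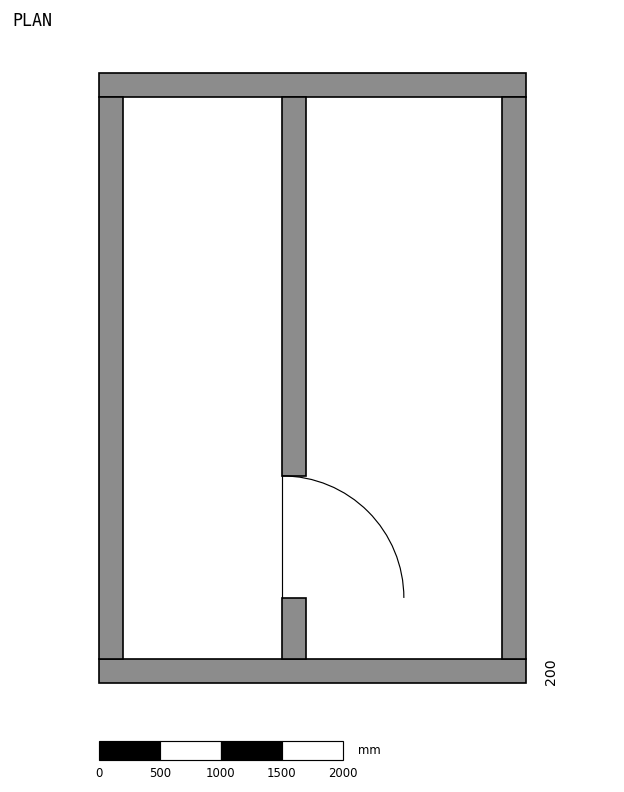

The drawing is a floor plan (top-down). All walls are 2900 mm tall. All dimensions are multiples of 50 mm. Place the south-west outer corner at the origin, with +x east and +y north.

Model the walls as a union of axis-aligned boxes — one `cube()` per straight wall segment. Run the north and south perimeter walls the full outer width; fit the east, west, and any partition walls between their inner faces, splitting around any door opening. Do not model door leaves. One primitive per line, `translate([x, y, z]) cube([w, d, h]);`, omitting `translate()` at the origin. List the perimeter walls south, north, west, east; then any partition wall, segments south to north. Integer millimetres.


cube([3500, 200, 2900]);
translate([0, 4800, 0]) cube([3500, 200, 2900]);
translate([0, 200, 0]) cube([200, 4600, 2900]);
translate([3300, 200, 0]) cube([200, 4600, 2900]);
translate([1500, 200, 0]) cube([200, 500, 2900]);
translate([1500, 1700, 0]) cube([200, 3100, 2900]);


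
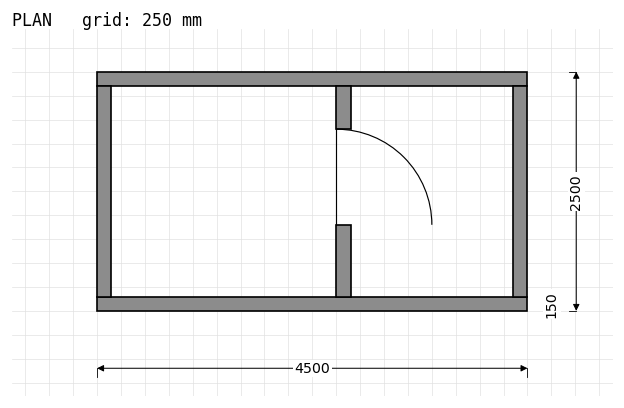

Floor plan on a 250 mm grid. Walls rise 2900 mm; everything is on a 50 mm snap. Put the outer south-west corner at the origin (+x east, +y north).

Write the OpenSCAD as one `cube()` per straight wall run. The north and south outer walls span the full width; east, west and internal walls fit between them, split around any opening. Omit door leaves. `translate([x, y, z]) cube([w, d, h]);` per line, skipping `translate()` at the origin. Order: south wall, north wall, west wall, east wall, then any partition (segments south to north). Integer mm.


cube([4500, 150, 2900]);
translate([0, 2350, 0]) cube([4500, 150, 2900]);
translate([0, 150, 0]) cube([150, 2200, 2900]);
translate([4350, 150, 0]) cube([150, 2200, 2900]);
translate([2500, 150, 0]) cube([150, 750, 2900]);
translate([2500, 1900, 0]) cube([150, 450, 2900]);


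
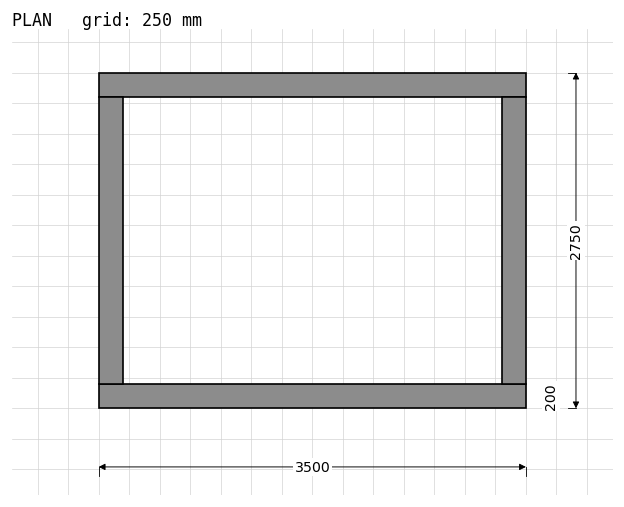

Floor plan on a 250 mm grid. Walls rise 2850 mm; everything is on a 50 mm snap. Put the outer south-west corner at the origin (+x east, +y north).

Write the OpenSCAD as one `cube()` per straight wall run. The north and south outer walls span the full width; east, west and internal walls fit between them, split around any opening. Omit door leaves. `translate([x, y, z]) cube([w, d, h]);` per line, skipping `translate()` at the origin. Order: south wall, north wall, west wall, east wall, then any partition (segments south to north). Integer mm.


cube([3500, 200, 2850]);
translate([0, 2550, 0]) cube([3500, 200, 2850]);
translate([0, 200, 0]) cube([200, 2350, 2850]);
translate([3300, 200, 0]) cube([200, 2350, 2850]);


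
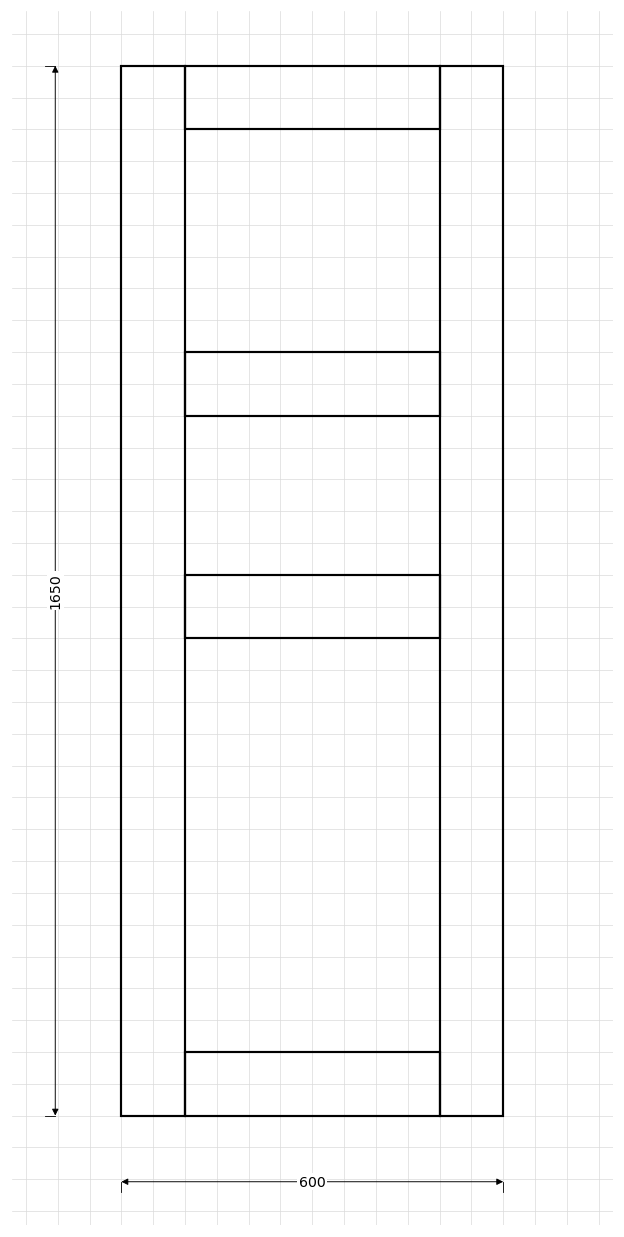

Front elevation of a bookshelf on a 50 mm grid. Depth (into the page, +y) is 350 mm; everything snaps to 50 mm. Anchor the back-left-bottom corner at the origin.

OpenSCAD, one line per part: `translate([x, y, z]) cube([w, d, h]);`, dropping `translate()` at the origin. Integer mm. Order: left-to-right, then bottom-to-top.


cube([100, 350, 1650]);
translate([100, 0, 0]) cube([400, 350, 100]);
translate([100, 0, 750]) cube([400, 350, 100]);
translate([100, 0, 1100]) cube([400, 350, 100]);
translate([100, 0, 1550]) cube([400, 350, 100]);
translate([500, 0, 0]) cube([100, 350, 1650]);
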